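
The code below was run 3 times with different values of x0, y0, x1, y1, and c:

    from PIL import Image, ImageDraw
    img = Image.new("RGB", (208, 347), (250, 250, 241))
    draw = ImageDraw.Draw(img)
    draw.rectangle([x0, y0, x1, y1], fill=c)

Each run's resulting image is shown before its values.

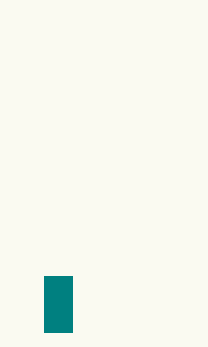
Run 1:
x0 = 44, y0 = 276, x1 = 72, y1 = 332, c = 'teal'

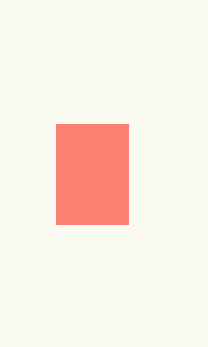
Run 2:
x0 = 56; y0 = 124; x1 = 128; y1 = 224; c = 'salmon'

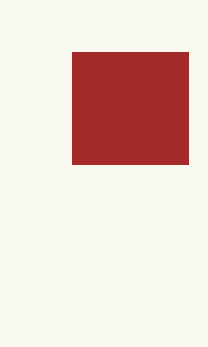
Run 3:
x0 = 72, y0 = 52, x1 = 188, y1 = 164, c = 'brown'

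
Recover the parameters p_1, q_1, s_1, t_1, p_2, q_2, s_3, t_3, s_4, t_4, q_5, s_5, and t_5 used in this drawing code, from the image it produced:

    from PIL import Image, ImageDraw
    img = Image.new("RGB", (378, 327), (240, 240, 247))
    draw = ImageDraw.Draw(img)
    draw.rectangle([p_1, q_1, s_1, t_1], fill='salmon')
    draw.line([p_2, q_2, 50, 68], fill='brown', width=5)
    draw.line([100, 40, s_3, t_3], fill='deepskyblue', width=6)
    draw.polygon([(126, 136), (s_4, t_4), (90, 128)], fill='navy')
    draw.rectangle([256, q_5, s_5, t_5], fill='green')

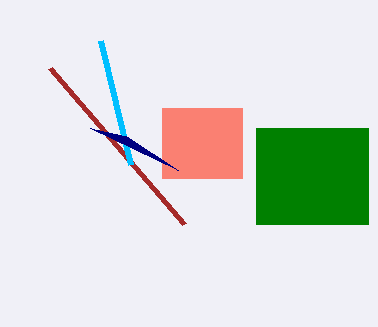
p_1 = 162; q_1 = 108; s_1 = 242; t_1 = 178; p_2 = 184; q_2 = 224; s_3 = 130; t_3 = 164; s_4 = 178; t_4 = 170; q_5 = 128; s_5 = 368; t_5 = 224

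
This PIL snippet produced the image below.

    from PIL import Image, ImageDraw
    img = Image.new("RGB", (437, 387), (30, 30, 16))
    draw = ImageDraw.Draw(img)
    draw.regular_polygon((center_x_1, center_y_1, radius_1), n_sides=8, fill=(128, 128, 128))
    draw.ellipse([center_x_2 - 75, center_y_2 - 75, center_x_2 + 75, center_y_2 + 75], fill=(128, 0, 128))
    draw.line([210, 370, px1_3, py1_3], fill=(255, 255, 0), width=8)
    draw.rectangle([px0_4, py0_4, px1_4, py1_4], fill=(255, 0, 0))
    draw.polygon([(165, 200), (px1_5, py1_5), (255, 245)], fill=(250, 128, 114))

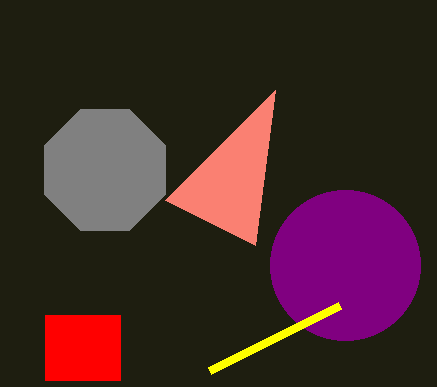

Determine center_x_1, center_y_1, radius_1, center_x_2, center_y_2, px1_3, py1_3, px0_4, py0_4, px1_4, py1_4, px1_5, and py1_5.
center_x_1 = 105; center_y_1 = 170; radius_1 = 65; center_x_2 = 345; center_y_2 = 265; px1_3 = 340; py1_3 = 305; px0_4 = 45; py0_4 = 315; px1_4 = 120; py1_4 = 380; px1_5 = 275; py1_5 = 90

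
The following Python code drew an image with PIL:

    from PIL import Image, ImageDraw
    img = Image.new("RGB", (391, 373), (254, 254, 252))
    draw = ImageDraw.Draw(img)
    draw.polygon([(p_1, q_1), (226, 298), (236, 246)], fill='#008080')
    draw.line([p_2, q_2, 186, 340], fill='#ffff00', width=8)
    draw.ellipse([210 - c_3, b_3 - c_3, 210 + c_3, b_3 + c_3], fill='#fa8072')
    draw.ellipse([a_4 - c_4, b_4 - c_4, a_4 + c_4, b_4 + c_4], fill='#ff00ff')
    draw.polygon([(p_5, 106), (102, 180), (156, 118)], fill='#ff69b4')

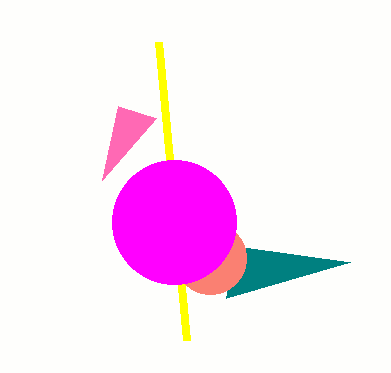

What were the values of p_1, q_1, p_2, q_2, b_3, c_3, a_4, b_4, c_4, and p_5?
p_1 = 350; q_1 = 262; p_2 = 158; q_2 = 42; b_3 = 258; c_3 = 36; a_4 = 174; b_4 = 222; c_4 = 62; p_5 = 118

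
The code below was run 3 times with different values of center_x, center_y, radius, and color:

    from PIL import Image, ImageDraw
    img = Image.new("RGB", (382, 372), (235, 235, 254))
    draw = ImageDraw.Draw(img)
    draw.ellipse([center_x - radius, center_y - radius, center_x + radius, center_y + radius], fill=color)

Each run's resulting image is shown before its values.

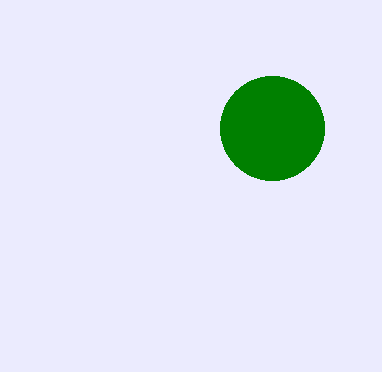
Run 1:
center_x = 272
center_y = 128
radius = 52
color = 'green'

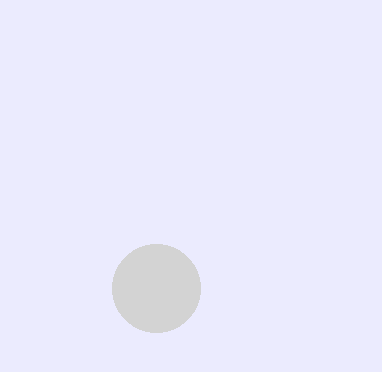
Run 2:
center_x = 156; center_y = 288; radius = 44; color = 'lightgray'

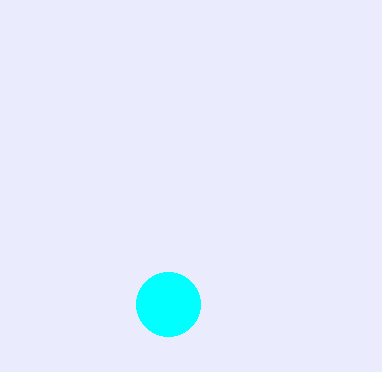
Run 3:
center_x = 168, center_y = 304, radius = 32, color = 'cyan'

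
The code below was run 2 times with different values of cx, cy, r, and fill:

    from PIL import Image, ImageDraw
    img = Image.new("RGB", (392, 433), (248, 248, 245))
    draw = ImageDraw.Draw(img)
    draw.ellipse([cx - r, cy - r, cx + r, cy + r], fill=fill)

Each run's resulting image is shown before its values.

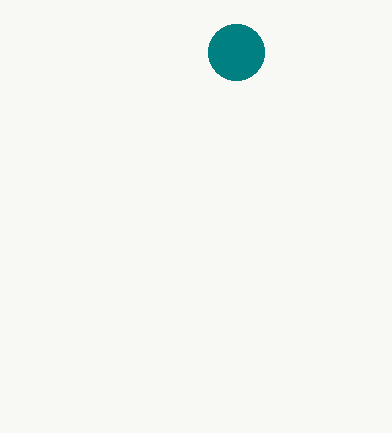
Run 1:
cx = 236
cy = 52
r = 28
fill = 'teal'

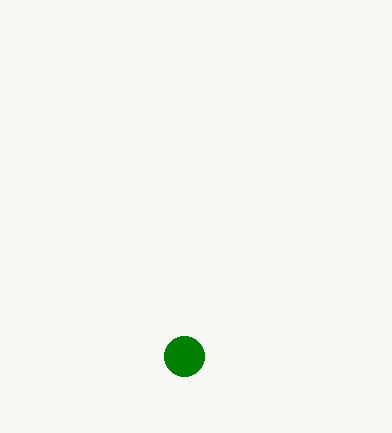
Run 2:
cx = 184
cy = 356
r = 20
fill = 'green'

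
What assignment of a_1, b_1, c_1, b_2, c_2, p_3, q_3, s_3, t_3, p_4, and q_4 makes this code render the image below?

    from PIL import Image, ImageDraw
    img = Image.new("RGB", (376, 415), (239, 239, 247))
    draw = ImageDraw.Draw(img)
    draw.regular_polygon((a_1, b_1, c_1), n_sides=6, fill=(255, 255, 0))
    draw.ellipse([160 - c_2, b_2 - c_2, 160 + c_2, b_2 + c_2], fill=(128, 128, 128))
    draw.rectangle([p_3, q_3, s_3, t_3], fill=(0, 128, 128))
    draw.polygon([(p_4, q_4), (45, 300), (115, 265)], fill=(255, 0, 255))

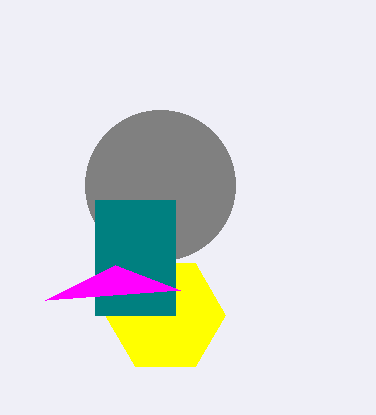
a_1 = 165; b_1 = 315; c_1 = 60; b_2 = 185; c_2 = 75; p_3 = 95; q_3 = 200; s_3 = 175; t_3 = 315; p_4 = 180; q_4 = 290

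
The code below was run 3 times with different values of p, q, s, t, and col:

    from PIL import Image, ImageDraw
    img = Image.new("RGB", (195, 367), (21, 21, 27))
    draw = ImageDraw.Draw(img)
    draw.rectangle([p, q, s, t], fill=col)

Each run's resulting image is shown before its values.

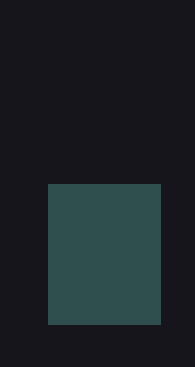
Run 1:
p = 48; q = 184; s = 160; t = 324; col = 'darkslategray'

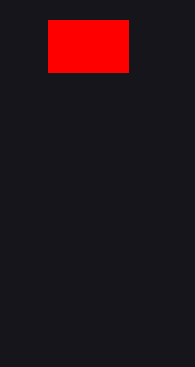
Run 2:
p = 48; q = 20; s = 128; t = 72; col = 'red'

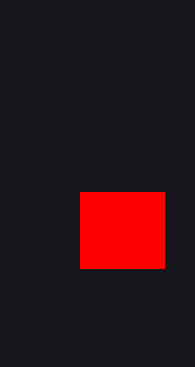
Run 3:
p = 80, q = 192, s = 164, t = 268, col = 'red'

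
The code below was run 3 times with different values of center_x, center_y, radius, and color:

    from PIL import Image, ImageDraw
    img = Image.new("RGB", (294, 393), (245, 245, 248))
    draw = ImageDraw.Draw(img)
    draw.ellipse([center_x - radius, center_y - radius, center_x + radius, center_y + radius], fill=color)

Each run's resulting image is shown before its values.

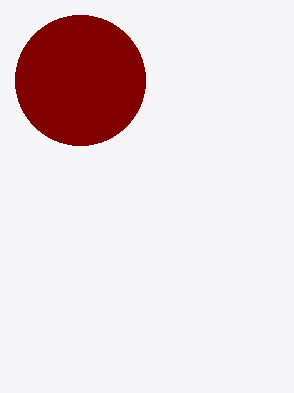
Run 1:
center_x = 80, center_y = 80, radius = 65, color = 'maroon'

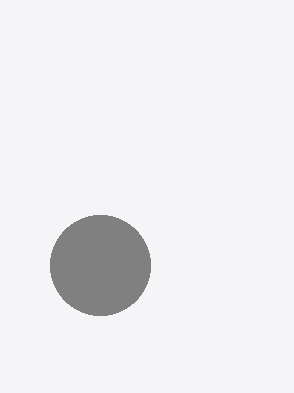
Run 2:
center_x = 100
center_y = 265
radius = 50
color = 'gray'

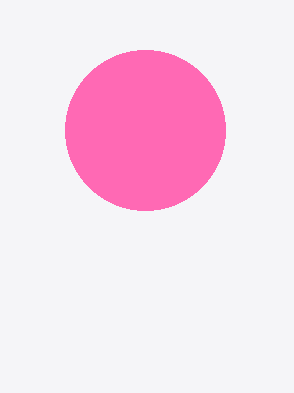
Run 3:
center_x = 145
center_y = 130
radius = 80
color = 'hotpink'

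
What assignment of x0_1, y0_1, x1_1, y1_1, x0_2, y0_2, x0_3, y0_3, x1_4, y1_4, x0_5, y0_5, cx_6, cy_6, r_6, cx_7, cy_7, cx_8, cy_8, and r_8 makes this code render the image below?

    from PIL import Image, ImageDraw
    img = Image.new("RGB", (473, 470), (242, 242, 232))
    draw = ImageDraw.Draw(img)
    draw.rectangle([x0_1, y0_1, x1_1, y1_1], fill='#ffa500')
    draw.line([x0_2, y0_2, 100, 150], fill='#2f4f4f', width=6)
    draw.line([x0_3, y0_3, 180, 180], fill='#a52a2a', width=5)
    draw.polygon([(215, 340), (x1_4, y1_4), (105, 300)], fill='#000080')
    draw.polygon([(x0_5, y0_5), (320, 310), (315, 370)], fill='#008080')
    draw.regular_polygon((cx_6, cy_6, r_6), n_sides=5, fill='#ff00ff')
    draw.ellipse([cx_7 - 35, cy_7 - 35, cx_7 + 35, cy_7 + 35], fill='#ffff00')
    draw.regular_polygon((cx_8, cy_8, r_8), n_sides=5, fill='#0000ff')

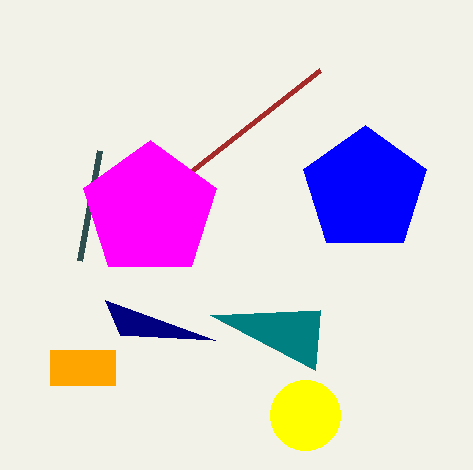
x0_1 = 50, y0_1 = 350, x1_1 = 115, y1_1 = 385, x0_2 = 80, y0_2 = 260, x0_3 = 320, y0_3 = 70, x1_4 = 120, y1_4 = 335, x0_5 = 210, y0_5 = 315, cx_6 = 150, cy_6 = 210, r_6 = 70, cx_7 = 305, cy_7 = 415, cx_8 = 365, cy_8 = 190, r_8 = 65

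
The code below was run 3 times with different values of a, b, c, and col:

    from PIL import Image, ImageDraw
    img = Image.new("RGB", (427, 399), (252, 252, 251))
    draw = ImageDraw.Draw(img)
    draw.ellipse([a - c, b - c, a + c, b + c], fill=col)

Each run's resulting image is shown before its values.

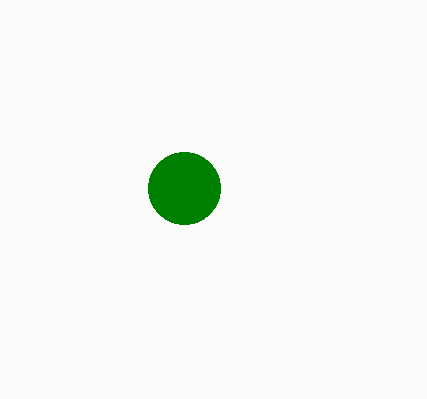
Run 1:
a = 184; b = 188; c = 36; col = 'green'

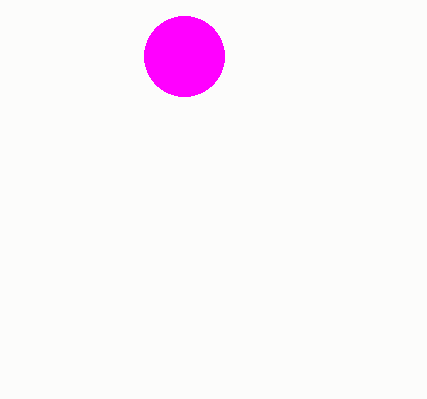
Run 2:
a = 184
b = 56
c = 40
col = 'magenta'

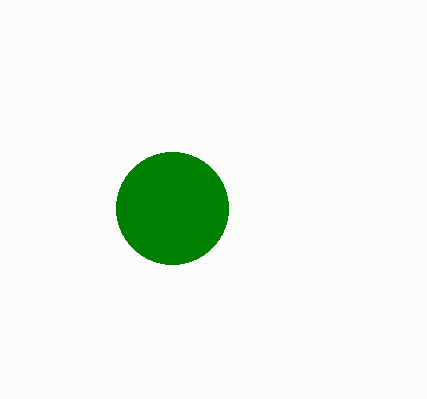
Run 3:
a = 172, b = 208, c = 56, col = 'green'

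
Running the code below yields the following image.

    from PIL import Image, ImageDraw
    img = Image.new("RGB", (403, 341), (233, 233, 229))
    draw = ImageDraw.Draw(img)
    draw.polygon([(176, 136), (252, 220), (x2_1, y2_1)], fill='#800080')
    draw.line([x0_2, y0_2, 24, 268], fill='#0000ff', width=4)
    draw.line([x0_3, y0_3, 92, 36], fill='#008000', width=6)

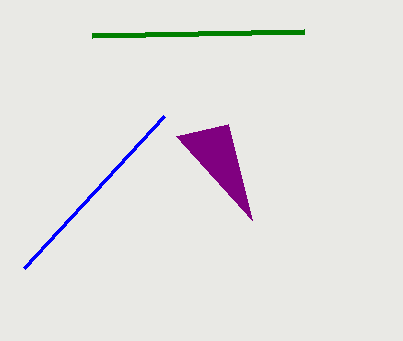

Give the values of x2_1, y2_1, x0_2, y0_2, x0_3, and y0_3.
x2_1 = 228; y2_1 = 124; x0_2 = 164; y0_2 = 116; x0_3 = 304; y0_3 = 32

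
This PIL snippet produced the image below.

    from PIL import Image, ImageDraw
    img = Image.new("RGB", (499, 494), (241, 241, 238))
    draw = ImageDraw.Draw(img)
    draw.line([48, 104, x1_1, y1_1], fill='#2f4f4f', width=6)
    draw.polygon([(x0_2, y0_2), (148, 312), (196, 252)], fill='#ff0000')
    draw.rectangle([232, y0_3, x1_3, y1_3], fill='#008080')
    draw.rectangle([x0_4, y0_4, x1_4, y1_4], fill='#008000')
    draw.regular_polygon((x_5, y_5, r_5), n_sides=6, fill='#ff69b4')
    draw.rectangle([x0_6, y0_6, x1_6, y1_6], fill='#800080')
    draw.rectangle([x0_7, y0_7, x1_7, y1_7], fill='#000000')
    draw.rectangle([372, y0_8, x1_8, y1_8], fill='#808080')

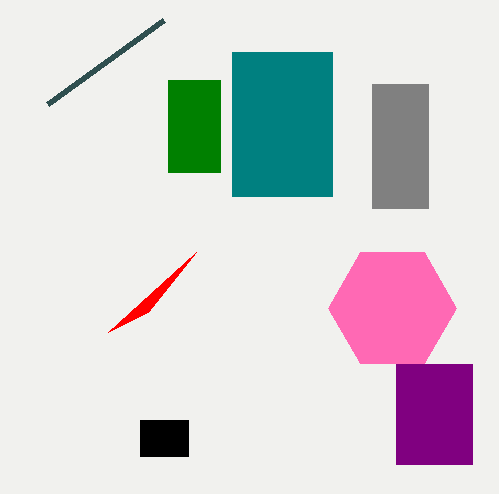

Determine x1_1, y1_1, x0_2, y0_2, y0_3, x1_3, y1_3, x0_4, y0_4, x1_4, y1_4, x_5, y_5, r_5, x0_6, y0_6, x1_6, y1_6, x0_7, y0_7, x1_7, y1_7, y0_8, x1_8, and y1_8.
x1_1 = 164; y1_1 = 20; x0_2 = 108; y0_2 = 332; y0_3 = 52; x1_3 = 332; y1_3 = 196; x0_4 = 168; y0_4 = 80; x1_4 = 220; y1_4 = 172; x_5 = 392; y_5 = 308; r_5 = 64; x0_6 = 396; y0_6 = 364; x1_6 = 472; y1_6 = 464; x0_7 = 140; y0_7 = 420; x1_7 = 188; y1_7 = 456; y0_8 = 84; x1_8 = 428; y1_8 = 208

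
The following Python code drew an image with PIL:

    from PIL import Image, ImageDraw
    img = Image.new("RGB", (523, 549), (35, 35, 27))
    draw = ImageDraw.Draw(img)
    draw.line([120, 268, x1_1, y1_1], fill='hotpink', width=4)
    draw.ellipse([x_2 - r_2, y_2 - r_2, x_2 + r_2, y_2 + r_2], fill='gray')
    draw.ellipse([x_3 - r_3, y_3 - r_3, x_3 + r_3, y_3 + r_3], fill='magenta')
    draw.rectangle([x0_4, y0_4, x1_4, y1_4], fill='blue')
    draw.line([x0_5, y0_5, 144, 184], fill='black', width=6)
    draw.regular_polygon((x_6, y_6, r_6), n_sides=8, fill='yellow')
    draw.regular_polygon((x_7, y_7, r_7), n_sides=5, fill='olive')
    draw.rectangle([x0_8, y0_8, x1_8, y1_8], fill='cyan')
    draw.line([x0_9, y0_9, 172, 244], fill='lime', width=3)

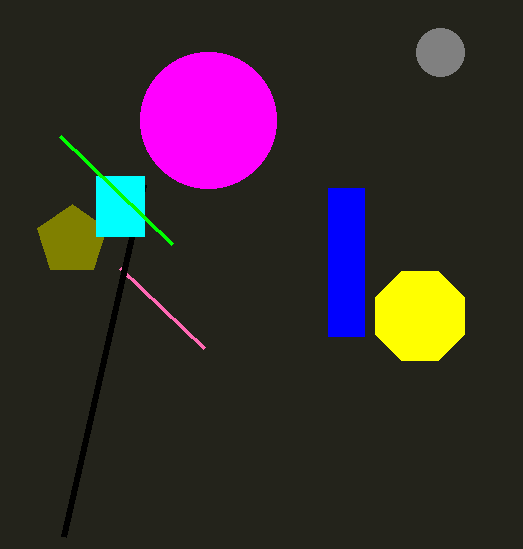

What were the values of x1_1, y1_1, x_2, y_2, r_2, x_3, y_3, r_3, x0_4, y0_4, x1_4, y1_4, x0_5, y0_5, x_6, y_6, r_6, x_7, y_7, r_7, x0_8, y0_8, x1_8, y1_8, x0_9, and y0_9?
x1_1 = 204; y1_1 = 348; x_2 = 440; y_2 = 52; r_2 = 24; x_3 = 208; y_3 = 120; r_3 = 68; x0_4 = 328; y0_4 = 188; x1_4 = 364; y1_4 = 336; x0_5 = 64; y0_5 = 536; x_6 = 420; y_6 = 316; r_6 = 48; x_7 = 72; y_7 = 240; r_7 = 36; x0_8 = 96; y0_8 = 176; x1_8 = 144; y1_8 = 236; x0_9 = 60; y0_9 = 136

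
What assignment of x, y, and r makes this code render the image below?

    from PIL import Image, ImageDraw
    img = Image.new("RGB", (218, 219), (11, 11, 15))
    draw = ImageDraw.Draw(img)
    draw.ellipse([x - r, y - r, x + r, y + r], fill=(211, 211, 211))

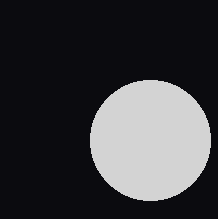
x = 150; y = 140; r = 60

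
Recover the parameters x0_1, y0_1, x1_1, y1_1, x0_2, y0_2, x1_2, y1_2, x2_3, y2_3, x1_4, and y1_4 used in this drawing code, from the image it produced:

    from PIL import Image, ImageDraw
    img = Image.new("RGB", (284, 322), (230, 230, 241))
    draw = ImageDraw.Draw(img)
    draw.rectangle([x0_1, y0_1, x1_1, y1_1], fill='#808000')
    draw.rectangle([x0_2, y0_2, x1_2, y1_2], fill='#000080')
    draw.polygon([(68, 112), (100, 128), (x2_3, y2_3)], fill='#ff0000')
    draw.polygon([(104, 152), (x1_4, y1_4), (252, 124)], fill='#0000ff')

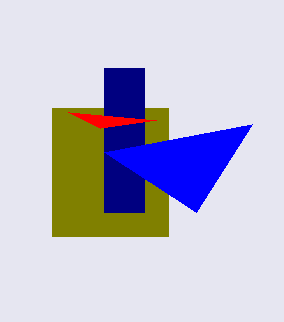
x0_1 = 52; y0_1 = 108; x1_1 = 168; y1_1 = 236; x0_2 = 104; y0_2 = 68; x1_2 = 144; y1_2 = 212; x2_3 = 156; y2_3 = 120; x1_4 = 196; y1_4 = 212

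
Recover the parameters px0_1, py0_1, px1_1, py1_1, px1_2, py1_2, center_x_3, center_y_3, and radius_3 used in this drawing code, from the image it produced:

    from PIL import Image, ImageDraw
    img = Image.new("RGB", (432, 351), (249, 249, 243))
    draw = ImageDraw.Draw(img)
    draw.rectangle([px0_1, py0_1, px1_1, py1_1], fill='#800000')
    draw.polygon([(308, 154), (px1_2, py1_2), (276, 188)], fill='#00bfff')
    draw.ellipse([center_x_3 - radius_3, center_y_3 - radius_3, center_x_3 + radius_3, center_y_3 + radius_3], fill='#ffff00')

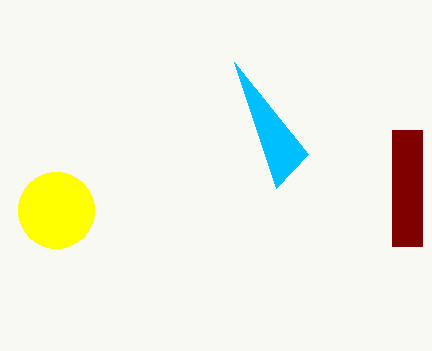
px0_1 = 392, py0_1 = 130, px1_1 = 422, py1_1 = 246, px1_2 = 234, py1_2 = 62, center_x_3 = 56, center_y_3 = 210, radius_3 = 38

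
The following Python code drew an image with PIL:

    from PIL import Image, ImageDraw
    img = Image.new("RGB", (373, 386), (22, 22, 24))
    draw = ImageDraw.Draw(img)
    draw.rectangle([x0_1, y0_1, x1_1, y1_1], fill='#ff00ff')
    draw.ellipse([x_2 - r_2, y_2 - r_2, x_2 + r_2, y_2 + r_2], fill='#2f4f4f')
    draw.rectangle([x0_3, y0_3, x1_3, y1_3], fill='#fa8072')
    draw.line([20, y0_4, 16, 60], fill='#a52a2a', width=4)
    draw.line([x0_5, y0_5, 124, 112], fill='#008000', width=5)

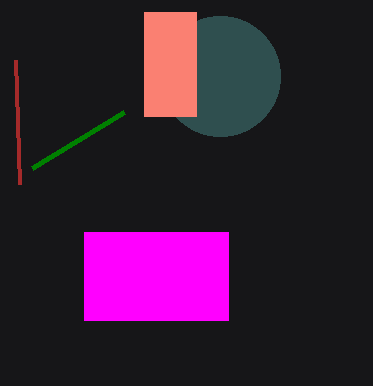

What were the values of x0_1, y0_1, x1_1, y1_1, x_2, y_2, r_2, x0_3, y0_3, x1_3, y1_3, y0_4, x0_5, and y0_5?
x0_1 = 84, y0_1 = 232, x1_1 = 228, y1_1 = 320, x_2 = 220, y_2 = 76, r_2 = 60, x0_3 = 144, y0_3 = 12, x1_3 = 196, y1_3 = 116, y0_4 = 184, x0_5 = 32, y0_5 = 168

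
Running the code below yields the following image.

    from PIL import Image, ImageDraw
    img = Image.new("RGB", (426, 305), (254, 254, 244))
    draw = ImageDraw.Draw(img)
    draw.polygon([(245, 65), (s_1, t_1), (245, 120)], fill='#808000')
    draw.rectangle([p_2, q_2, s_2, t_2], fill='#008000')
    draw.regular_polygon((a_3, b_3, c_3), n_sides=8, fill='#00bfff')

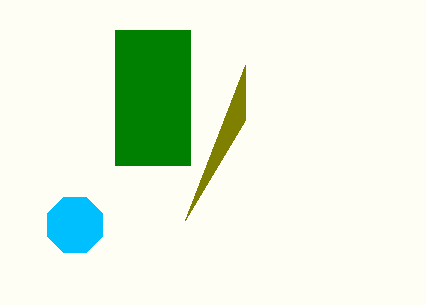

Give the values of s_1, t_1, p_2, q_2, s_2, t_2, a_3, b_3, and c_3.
s_1 = 185
t_1 = 220
p_2 = 115
q_2 = 30
s_2 = 190
t_2 = 165
a_3 = 75
b_3 = 225
c_3 = 30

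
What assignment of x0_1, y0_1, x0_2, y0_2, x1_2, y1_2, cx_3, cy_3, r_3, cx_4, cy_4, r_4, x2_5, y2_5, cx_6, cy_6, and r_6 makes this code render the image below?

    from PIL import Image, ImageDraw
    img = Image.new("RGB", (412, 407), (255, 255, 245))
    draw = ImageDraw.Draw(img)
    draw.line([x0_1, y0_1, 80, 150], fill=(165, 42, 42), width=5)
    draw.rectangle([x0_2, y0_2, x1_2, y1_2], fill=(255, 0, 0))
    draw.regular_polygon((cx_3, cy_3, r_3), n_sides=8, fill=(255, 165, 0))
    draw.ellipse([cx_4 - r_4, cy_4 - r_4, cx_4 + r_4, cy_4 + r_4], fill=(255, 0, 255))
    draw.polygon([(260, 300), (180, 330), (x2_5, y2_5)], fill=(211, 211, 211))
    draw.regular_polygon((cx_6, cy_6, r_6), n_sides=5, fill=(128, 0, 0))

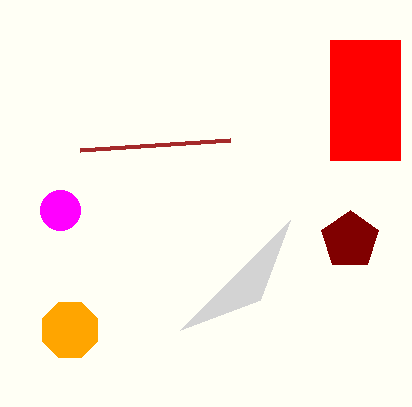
x0_1 = 230
y0_1 = 140
x0_2 = 330
y0_2 = 40
x1_2 = 400
y1_2 = 160
cx_3 = 70
cy_3 = 330
r_3 = 30
cx_4 = 60
cy_4 = 210
r_4 = 20
x2_5 = 290
y2_5 = 220
cx_6 = 350
cy_6 = 240
r_6 = 30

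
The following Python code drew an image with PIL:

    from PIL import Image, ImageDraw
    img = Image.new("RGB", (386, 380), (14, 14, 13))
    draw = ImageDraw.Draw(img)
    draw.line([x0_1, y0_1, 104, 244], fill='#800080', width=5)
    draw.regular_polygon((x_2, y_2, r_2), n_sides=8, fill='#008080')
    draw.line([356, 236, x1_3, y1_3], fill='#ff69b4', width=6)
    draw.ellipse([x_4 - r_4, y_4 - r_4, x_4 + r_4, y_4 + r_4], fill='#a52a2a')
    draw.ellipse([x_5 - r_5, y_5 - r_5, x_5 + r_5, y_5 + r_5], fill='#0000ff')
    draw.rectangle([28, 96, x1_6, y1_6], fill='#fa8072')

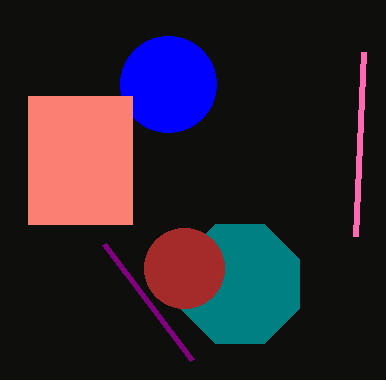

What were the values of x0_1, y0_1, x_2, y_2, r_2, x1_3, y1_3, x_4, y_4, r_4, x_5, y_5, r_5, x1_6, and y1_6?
x0_1 = 192, y0_1 = 360, x_2 = 240, y_2 = 284, r_2 = 64, x1_3 = 364, y1_3 = 52, x_4 = 184, y_4 = 268, r_4 = 40, x_5 = 168, y_5 = 84, r_5 = 48, x1_6 = 132, y1_6 = 224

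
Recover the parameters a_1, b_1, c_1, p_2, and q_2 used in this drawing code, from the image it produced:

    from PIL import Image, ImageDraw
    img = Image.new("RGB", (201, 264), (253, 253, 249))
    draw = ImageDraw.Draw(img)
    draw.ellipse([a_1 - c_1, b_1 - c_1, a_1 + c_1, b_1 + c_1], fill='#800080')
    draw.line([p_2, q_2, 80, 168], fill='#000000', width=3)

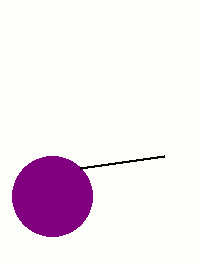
a_1 = 52, b_1 = 196, c_1 = 40, p_2 = 164, q_2 = 156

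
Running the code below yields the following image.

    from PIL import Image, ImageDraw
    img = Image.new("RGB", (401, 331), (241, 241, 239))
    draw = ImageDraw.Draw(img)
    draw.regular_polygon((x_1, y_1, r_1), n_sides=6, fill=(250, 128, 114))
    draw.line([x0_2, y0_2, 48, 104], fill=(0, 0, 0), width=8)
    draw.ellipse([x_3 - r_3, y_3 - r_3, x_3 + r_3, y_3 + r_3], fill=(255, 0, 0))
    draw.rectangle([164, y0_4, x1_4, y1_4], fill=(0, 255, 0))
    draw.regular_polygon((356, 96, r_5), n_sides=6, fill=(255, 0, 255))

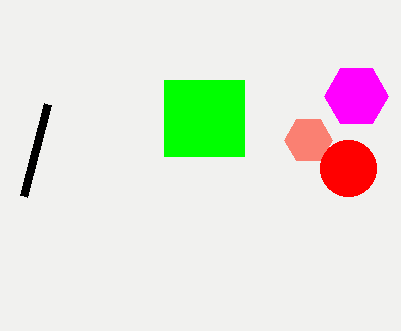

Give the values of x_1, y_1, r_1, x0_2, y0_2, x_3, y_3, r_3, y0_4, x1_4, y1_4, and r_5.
x_1 = 308; y_1 = 140; r_1 = 24; x0_2 = 24; y0_2 = 196; x_3 = 348; y_3 = 168; r_3 = 28; y0_4 = 80; x1_4 = 244; y1_4 = 156; r_5 = 32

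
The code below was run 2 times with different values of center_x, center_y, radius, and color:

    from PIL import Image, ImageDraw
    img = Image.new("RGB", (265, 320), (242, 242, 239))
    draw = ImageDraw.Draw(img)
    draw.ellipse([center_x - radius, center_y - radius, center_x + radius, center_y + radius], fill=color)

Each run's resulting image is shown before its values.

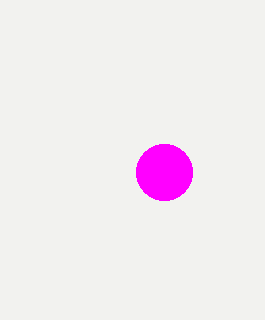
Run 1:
center_x = 164
center_y = 172
radius = 28
color = 'magenta'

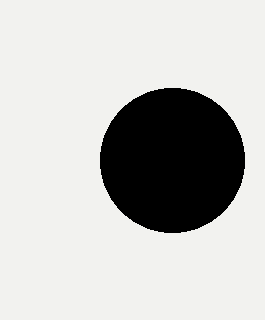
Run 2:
center_x = 172
center_y = 160
radius = 72
color = 'black'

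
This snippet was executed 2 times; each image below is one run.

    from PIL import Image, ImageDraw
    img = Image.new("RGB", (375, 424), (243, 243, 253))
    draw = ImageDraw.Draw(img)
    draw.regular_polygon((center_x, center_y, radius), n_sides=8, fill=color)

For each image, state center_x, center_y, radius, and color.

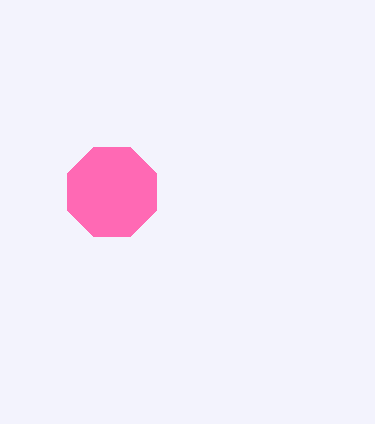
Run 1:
center_x = 112
center_y = 192
radius = 48
color = 'hotpink'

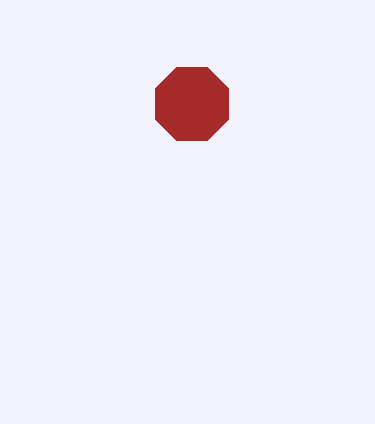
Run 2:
center_x = 192
center_y = 104
radius = 40
color = 'brown'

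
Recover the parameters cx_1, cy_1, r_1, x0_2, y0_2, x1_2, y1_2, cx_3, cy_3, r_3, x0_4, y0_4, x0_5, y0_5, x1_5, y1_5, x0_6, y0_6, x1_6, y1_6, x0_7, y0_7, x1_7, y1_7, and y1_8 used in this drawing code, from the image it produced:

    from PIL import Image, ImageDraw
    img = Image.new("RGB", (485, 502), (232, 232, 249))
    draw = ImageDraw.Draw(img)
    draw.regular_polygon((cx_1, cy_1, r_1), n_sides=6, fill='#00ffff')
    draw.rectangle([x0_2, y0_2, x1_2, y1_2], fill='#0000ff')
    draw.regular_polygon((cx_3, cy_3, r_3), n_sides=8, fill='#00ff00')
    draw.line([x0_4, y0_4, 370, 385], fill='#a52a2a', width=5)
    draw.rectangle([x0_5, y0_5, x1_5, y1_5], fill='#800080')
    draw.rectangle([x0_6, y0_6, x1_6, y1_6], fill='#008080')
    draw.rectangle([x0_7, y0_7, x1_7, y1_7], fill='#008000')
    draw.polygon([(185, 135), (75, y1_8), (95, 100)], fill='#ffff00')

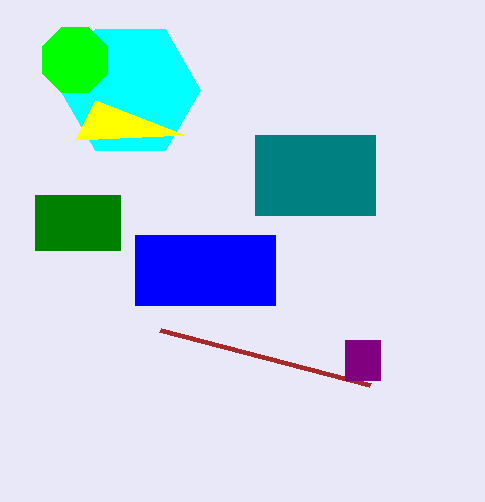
cx_1 = 130; cy_1 = 90; r_1 = 70; x0_2 = 135; y0_2 = 235; x1_2 = 275; y1_2 = 305; cx_3 = 75; cy_3 = 60; r_3 = 35; x0_4 = 160; y0_4 = 330; x0_5 = 345; y0_5 = 340; x1_5 = 380; y1_5 = 380; x0_6 = 255; y0_6 = 135; x1_6 = 375; y1_6 = 215; x0_7 = 35; y0_7 = 195; x1_7 = 120; y1_7 = 250; y1_8 = 140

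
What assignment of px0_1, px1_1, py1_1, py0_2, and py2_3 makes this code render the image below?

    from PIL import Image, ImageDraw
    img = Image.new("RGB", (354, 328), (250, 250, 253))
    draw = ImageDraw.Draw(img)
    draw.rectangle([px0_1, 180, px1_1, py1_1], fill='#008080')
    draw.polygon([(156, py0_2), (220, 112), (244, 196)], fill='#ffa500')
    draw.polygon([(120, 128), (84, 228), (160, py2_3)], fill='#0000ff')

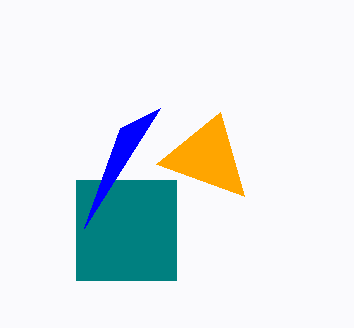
px0_1 = 76
px1_1 = 176
py1_1 = 280
py0_2 = 164
py2_3 = 108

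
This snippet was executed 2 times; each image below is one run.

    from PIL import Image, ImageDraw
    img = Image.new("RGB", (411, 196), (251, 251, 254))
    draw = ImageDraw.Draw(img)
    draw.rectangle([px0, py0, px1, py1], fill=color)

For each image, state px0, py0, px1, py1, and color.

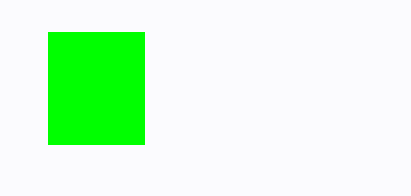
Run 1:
px0 = 48; py0 = 32; px1 = 144; py1 = 144; color = 'lime'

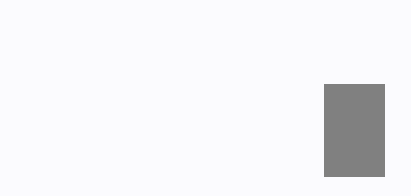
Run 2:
px0 = 324
py0 = 84
px1 = 384
py1 = 176
color = 'gray'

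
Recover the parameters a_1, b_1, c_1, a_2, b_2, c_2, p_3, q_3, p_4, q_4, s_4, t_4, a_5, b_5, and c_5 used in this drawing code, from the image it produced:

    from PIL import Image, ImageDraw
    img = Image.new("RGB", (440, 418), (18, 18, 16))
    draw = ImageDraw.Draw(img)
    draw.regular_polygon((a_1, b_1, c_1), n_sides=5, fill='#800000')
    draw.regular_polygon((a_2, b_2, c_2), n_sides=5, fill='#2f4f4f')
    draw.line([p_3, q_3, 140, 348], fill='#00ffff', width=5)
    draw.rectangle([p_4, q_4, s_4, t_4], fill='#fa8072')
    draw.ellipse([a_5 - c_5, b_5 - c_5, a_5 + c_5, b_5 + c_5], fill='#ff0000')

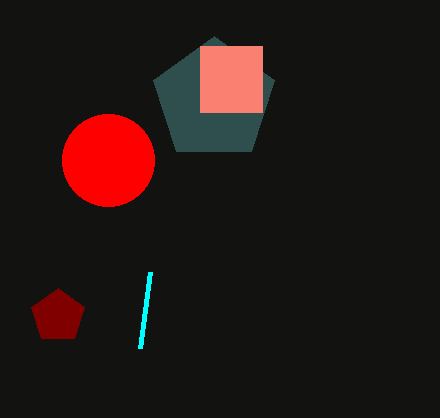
a_1 = 58, b_1 = 316, c_1 = 28, a_2 = 214, b_2 = 100, c_2 = 64, p_3 = 150, q_3 = 272, p_4 = 200, q_4 = 46, s_4 = 262, t_4 = 112, a_5 = 108, b_5 = 160, c_5 = 46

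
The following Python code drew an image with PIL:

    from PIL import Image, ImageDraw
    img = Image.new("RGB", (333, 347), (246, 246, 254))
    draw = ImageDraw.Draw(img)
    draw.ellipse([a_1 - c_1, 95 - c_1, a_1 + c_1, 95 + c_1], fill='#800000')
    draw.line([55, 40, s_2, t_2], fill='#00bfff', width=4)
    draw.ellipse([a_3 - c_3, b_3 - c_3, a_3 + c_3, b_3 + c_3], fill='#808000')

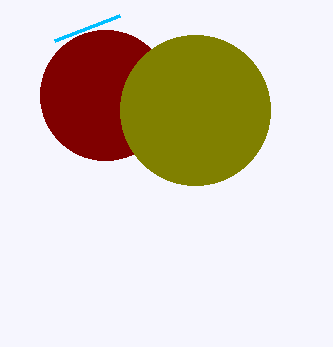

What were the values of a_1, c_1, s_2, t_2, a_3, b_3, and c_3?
a_1 = 105; c_1 = 65; s_2 = 120; t_2 = 15; a_3 = 195; b_3 = 110; c_3 = 75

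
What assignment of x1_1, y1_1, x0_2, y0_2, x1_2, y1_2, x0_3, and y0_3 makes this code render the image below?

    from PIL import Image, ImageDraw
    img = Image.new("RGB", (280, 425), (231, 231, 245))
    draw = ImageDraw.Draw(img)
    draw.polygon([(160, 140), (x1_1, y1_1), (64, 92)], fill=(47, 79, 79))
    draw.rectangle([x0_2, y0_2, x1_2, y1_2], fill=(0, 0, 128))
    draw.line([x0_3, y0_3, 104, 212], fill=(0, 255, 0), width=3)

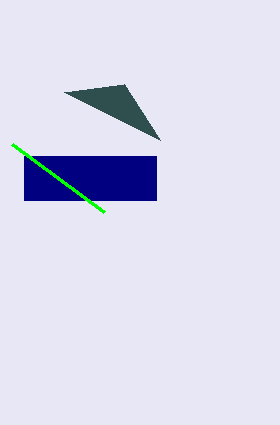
x1_1 = 124; y1_1 = 84; x0_2 = 24; y0_2 = 156; x1_2 = 156; y1_2 = 200; x0_3 = 12; y0_3 = 144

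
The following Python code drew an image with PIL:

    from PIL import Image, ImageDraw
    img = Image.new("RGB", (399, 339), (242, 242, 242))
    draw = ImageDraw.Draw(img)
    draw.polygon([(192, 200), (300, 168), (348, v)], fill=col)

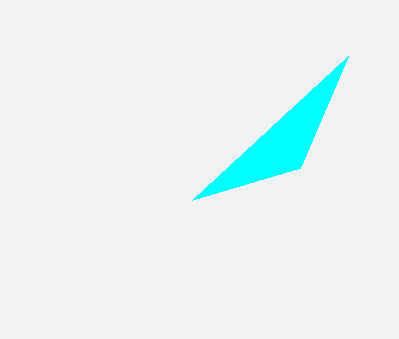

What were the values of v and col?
v = 56, col = 'cyan'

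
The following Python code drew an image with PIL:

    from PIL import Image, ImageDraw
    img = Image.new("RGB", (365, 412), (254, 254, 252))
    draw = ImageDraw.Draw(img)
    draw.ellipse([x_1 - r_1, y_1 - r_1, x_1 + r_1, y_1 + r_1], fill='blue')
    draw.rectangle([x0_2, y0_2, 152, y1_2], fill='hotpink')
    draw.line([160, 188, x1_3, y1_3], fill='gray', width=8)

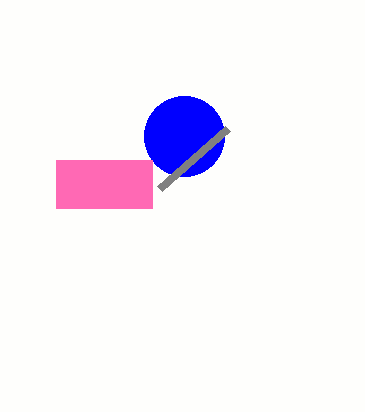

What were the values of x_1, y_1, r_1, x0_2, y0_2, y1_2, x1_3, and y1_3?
x_1 = 184, y_1 = 136, r_1 = 40, x0_2 = 56, y0_2 = 160, y1_2 = 208, x1_3 = 228, y1_3 = 128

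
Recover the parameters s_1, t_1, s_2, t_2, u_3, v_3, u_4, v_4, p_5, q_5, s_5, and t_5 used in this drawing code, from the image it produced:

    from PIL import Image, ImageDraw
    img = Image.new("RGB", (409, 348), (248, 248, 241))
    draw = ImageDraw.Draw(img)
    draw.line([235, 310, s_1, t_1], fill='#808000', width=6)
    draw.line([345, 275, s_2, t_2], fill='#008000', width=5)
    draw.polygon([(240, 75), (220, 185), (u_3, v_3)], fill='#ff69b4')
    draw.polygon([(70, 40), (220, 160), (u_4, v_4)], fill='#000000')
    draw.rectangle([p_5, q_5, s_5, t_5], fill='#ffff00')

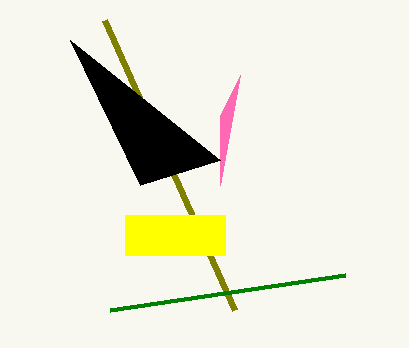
s_1 = 105, t_1 = 20, s_2 = 110, t_2 = 310, u_3 = 220, v_3 = 115, u_4 = 140, v_4 = 185, p_5 = 125, q_5 = 215, s_5 = 225, t_5 = 255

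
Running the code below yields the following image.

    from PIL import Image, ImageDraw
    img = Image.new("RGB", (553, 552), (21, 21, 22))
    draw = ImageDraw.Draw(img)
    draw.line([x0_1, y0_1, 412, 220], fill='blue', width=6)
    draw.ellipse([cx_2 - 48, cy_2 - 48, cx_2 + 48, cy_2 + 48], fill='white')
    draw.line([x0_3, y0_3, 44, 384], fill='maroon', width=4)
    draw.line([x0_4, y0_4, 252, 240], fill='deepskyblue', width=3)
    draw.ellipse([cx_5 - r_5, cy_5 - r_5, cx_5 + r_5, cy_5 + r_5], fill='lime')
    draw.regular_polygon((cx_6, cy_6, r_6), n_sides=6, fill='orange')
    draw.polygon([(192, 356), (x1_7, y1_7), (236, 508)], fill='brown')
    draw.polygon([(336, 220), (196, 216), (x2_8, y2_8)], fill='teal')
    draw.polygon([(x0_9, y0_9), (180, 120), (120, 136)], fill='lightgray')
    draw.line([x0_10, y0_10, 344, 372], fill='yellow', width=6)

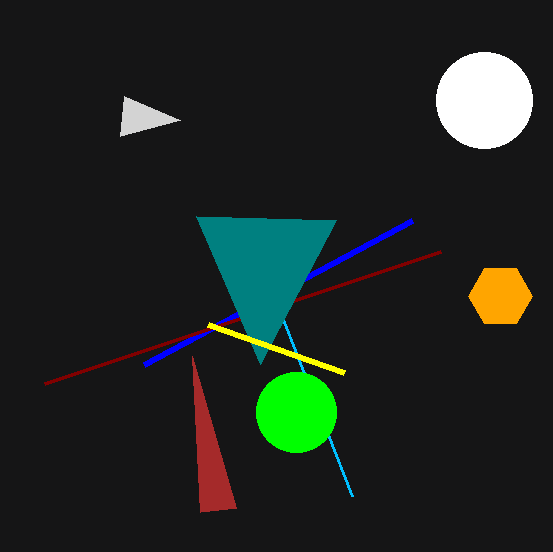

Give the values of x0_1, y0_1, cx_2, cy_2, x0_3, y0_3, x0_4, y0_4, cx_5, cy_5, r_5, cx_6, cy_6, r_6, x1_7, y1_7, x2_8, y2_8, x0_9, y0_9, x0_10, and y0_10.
x0_1 = 144, y0_1 = 364, cx_2 = 484, cy_2 = 100, x0_3 = 440, y0_3 = 252, x0_4 = 352, y0_4 = 496, cx_5 = 296, cy_5 = 412, r_5 = 40, cx_6 = 500, cy_6 = 296, r_6 = 32, x1_7 = 200, y1_7 = 512, x2_8 = 260, y2_8 = 364, x0_9 = 124, y0_9 = 96, x0_10 = 208, y0_10 = 324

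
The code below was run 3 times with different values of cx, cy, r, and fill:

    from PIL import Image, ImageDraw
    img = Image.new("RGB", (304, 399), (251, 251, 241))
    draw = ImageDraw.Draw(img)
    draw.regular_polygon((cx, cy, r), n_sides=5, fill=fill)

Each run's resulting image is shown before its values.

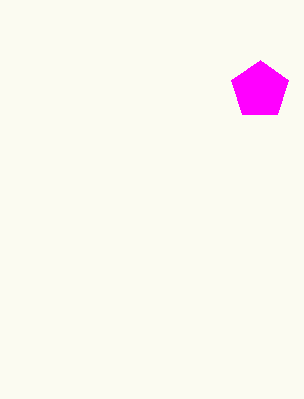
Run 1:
cx = 260
cy = 90
r = 30
fill = 'magenta'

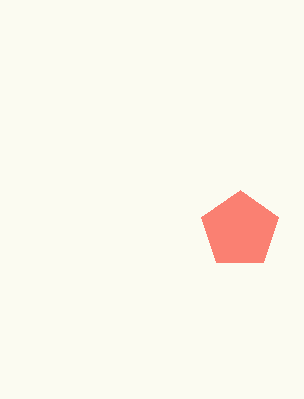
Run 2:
cx = 240; cy = 230; r = 40; fill = 'salmon'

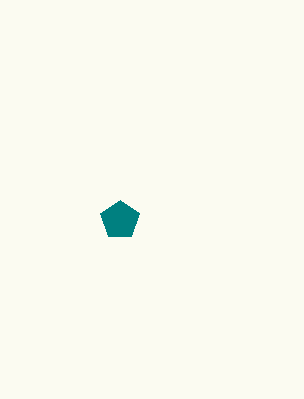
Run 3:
cx = 120; cy = 220; r = 20; fill = 'teal'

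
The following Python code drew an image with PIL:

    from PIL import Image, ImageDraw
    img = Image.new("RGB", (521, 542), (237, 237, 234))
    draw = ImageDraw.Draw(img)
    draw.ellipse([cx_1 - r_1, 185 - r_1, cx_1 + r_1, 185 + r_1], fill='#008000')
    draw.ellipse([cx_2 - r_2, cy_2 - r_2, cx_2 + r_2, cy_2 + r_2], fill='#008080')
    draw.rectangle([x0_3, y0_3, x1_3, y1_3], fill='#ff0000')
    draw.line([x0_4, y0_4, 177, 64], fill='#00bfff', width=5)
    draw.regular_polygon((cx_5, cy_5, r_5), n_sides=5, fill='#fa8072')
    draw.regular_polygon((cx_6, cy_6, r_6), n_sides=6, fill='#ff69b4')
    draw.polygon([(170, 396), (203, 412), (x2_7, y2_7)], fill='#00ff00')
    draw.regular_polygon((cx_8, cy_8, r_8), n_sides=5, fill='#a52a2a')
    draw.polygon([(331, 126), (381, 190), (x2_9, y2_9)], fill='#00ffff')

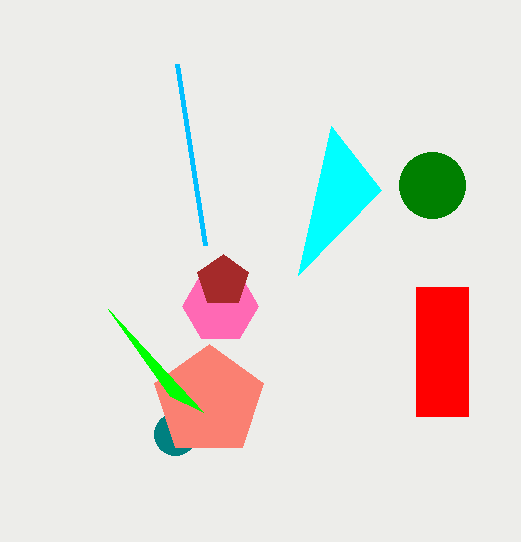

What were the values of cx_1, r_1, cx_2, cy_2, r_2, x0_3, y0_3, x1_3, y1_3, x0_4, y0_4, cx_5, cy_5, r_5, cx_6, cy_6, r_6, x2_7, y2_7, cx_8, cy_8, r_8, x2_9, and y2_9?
cx_1 = 432
r_1 = 33
cx_2 = 175
cy_2 = 434
r_2 = 21
x0_3 = 416
y0_3 = 287
x1_3 = 468
y1_3 = 416
x0_4 = 205
y0_4 = 245
cx_5 = 209
cy_5 = 401
r_5 = 57
cx_6 = 220
cy_6 = 306
r_6 = 38
x2_7 = 108
y2_7 = 309
cx_8 = 223
cy_8 = 281
r_8 = 27
x2_9 = 298
y2_9 = 275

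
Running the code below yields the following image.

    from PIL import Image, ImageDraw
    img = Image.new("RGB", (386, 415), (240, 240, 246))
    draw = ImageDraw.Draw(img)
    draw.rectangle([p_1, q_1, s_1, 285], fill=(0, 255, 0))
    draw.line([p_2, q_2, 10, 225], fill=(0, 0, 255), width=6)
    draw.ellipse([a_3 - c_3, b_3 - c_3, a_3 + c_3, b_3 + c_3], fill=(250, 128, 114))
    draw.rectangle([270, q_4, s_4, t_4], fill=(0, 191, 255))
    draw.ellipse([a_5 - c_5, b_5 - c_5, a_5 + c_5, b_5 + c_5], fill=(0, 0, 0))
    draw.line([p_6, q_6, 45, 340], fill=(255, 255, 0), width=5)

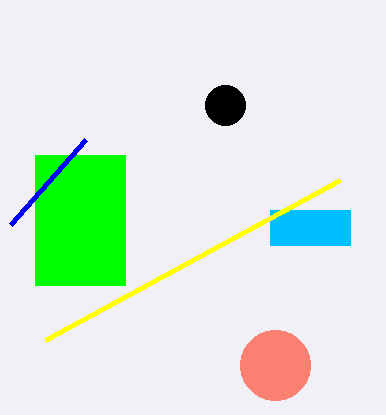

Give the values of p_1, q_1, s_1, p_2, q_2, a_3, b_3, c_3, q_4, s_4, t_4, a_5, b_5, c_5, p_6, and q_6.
p_1 = 35; q_1 = 155; s_1 = 125; p_2 = 85; q_2 = 140; a_3 = 275; b_3 = 365; c_3 = 35; q_4 = 210; s_4 = 350; t_4 = 245; a_5 = 225; b_5 = 105; c_5 = 20; p_6 = 340; q_6 = 180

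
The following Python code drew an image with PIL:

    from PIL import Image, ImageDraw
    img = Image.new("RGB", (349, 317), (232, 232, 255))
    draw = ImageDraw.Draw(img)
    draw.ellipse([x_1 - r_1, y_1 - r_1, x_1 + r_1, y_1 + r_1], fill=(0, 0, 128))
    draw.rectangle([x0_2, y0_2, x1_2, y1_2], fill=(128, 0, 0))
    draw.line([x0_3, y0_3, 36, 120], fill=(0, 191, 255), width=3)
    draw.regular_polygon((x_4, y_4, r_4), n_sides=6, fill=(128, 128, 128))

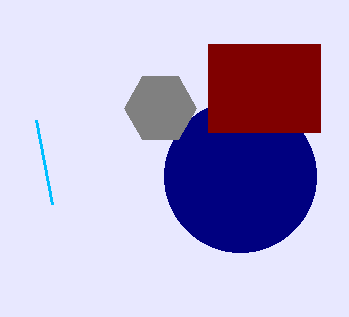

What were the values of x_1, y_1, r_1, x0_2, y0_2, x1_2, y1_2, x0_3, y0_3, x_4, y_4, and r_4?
x_1 = 240; y_1 = 176; r_1 = 76; x0_2 = 208; y0_2 = 44; x1_2 = 320; y1_2 = 132; x0_3 = 52; y0_3 = 204; x_4 = 160; y_4 = 108; r_4 = 36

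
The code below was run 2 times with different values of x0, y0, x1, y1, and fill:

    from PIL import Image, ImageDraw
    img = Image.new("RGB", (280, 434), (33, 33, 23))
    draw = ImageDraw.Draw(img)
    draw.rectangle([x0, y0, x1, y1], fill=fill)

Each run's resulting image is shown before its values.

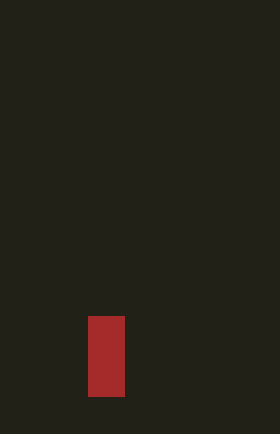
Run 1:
x0 = 88; y0 = 316; x1 = 124; y1 = 396; fill = 'brown'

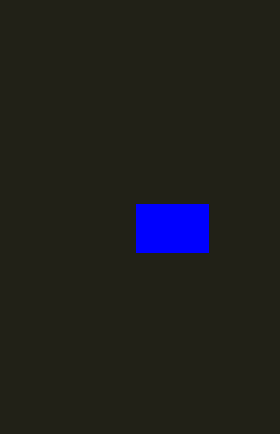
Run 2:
x0 = 136; y0 = 204; x1 = 208; y1 = 252; fill = 'blue'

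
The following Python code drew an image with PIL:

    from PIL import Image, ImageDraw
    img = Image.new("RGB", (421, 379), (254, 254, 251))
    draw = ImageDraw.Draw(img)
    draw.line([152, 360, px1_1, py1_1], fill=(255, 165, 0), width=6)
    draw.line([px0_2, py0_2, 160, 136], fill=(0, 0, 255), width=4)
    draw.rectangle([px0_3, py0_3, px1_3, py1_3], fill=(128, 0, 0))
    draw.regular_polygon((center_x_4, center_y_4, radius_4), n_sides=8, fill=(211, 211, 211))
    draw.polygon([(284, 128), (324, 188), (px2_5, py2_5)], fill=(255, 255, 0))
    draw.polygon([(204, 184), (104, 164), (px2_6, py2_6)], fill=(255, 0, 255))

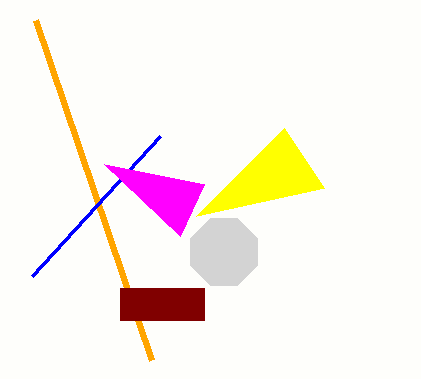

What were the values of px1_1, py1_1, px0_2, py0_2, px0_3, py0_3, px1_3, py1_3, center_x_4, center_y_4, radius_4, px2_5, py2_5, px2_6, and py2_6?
px1_1 = 36; py1_1 = 20; px0_2 = 32; py0_2 = 276; px0_3 = 120; py0_3 = 288; px1_3 = 204; py1_3 = 320; center_x_4 = 224; center_y_4 = 252; radius_4 = 36; px2_5 = 196; py2_5 = 216; px2_6 = 180; py2_6 = 236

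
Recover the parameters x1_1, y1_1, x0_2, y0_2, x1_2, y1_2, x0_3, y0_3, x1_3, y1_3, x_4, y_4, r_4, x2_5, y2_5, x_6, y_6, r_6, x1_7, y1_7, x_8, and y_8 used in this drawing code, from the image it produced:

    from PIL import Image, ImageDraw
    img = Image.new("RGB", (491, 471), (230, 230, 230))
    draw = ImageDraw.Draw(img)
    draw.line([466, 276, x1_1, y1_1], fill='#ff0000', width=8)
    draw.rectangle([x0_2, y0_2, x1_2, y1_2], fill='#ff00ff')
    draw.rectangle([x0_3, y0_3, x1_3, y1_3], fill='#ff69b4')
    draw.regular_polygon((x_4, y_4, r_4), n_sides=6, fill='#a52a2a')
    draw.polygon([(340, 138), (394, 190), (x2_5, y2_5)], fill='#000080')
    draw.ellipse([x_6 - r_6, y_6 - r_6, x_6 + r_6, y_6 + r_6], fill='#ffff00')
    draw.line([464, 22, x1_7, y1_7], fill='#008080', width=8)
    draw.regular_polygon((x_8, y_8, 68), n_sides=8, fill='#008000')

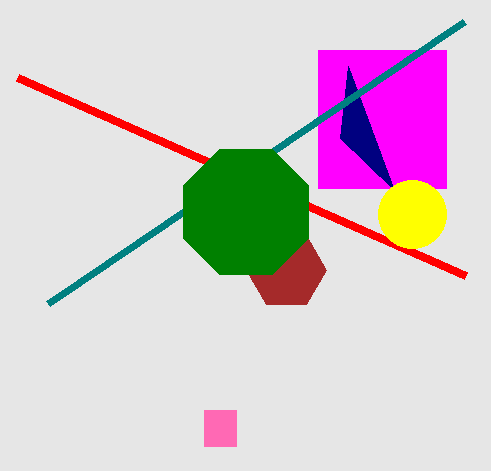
x1_1 = 18; y1_1 = 78; x0_2 = 318; y0_2 = 50; x1_2 = 446; y1_2 = 188; x0_3 = 204; y0_3 = 410; x1_3 = 236; y1_3 = 446; x_4 = 286; y_4 = 270; r_4 = 40; x2_5 = 348; y2_5 = 66; x_6 = 412; y_6 = 214; r_6 = 34; x1_7 = 48; y1_7 = 304; x_8 = 246; y_8 = 212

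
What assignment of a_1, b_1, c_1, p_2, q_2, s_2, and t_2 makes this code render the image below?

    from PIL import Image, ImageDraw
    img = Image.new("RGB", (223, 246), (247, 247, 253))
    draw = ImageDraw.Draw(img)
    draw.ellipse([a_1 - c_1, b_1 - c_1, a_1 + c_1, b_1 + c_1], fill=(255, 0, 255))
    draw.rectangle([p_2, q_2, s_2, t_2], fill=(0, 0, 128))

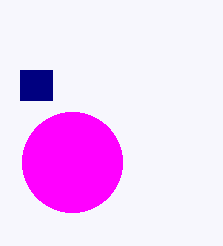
a_1 = 72
b_1 = 162
c_1 = 50
p_2 = 20
q_2 = 70
s_2 = 52
t_2 = 100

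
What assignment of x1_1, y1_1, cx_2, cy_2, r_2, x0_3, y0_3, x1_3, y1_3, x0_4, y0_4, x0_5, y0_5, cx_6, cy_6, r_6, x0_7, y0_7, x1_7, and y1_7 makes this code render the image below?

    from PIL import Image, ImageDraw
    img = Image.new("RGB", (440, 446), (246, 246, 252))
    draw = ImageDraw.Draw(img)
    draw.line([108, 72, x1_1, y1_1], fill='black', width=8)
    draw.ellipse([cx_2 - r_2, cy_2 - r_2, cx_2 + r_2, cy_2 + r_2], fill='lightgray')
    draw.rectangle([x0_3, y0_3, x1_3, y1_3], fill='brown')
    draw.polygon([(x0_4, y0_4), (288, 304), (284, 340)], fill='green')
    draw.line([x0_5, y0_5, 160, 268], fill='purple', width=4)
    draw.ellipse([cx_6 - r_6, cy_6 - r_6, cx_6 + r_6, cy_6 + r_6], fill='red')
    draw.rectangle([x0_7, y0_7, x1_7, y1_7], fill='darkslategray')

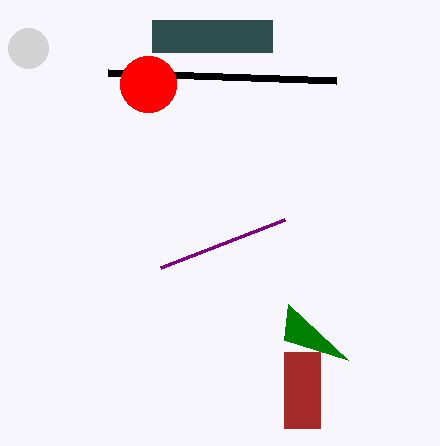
x1_1 = 336, y1_1 = 80, cx_2 = 28, cy_2 = 48, r_2 = 20, x0_3 = 284, y0_3 = 352, x1_3 = 320, y1_3 = 428, x0_4 = 348, y0_4 = 360, x0_5 = 284, y0_5 = 220, cx_6 = 148, cy_6 = 84, r_6 = 28, x0_7 = 152, y0_7 = 20, x1_7 = 272, y1_7 = 52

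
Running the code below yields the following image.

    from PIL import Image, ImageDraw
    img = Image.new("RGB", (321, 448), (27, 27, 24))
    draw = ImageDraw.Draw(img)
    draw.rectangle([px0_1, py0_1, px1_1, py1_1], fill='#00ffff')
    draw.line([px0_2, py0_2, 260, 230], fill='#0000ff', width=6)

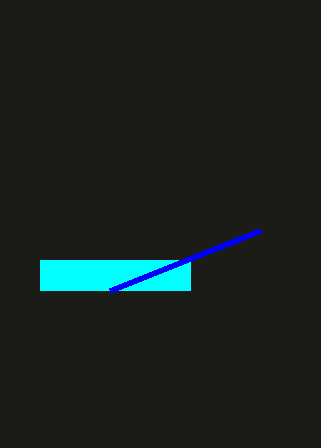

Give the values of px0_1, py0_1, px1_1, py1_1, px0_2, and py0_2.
px0_1 = 40, py0_1 = 260, px1_1 = 190, py1_1 = 290, px0_2 = 110, py0_2 = 290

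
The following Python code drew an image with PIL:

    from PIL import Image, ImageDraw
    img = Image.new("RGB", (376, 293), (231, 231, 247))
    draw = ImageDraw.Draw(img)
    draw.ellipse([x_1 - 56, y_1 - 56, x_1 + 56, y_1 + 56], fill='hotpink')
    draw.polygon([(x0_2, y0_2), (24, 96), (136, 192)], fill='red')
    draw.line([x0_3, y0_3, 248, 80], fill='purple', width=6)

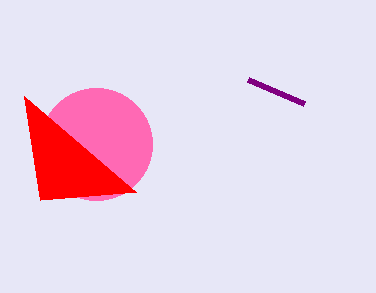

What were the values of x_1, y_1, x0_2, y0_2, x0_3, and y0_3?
x_1 = 96, y_1 = 144, x0_2 = 40, y0_2 = 200, x0_3 = 304, y0_3 = 104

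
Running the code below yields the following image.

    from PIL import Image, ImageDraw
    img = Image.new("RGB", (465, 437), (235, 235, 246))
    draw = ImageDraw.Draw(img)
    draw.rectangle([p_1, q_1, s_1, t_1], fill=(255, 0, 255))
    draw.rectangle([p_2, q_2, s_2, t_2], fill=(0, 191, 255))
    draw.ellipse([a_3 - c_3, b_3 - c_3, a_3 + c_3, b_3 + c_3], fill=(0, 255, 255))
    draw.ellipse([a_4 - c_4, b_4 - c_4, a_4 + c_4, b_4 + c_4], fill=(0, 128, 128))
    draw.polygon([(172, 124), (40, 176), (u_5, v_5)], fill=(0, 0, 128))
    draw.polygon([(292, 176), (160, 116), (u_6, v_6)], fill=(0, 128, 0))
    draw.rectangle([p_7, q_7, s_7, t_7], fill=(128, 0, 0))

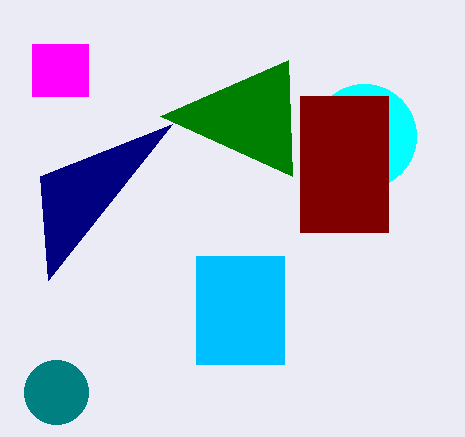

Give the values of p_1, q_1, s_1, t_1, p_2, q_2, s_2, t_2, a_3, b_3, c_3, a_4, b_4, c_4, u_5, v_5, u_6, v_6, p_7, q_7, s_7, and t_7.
p_1 = 32; q_1 = 44; s_1 = 88; t_1 = 96; p_2 = 196; q_2 = 256; s_2 = 284; t_2 = 364; a_3 = 364; b_3 = 136; c_3 = 52; a_4 = 56; b_4 = 392; c_4 = 32; u_5 = 48; v_5 = 280; u_6 = 288; v_6 = 60; p_7 = 300; q_7 = 96; s_7 = 388; t_7 = 232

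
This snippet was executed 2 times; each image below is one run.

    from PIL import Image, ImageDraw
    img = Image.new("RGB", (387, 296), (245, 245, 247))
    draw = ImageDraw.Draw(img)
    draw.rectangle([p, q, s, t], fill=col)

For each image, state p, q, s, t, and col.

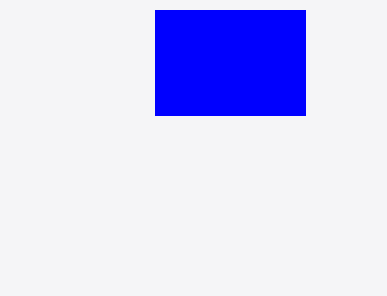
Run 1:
p = 155; q = 10; s = 305; t = 115; col = 'blue'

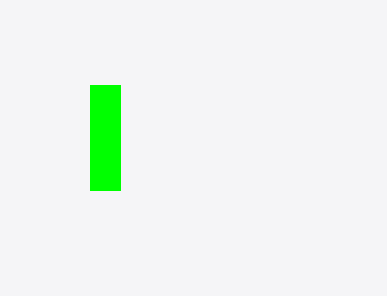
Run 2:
p = 90, q = 85, s = 120, t = 190, col = 'lime'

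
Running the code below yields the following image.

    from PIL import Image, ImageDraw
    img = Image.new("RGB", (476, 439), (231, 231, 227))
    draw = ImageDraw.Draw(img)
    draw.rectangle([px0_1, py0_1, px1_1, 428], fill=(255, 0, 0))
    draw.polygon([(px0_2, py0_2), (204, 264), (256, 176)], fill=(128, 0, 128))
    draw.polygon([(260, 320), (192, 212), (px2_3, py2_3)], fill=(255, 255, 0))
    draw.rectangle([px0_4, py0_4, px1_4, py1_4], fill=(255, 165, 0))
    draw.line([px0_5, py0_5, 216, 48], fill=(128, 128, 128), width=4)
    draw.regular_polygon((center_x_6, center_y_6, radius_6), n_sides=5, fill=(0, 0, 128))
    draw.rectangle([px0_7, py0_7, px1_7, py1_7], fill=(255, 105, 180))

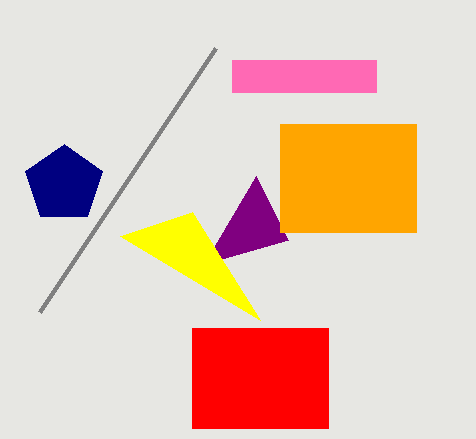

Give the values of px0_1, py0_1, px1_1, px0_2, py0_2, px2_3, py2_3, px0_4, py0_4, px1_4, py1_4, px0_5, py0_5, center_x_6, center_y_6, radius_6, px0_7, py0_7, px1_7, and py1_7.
px0_1 = 192, py0_1 = 328, px1_1 = 328, px0_2 = 288, py0_2 = 240, px2_3 = 120, py2_3 = 236, px0_4 = 280, py0_4 = 124, px1_4 = 416, py1_4 = 232, px0_5 = 40, py0_5 = 312, center_x_6 = 64, center_y_6 = 184, radius_6 = 40, px0_7 = 232, py0_7 = 60, px1_7 = 376, py1_7 = 92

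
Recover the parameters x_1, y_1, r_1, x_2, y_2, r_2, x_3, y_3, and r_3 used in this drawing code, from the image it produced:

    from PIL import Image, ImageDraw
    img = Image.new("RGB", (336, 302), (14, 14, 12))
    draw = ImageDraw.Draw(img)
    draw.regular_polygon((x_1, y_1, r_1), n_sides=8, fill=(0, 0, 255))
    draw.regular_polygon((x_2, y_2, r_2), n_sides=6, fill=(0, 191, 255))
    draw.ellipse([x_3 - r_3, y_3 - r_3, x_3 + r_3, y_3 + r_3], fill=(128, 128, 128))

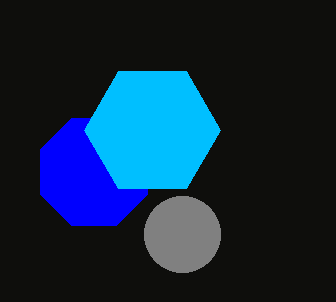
x_1 = 94
y_1 = 172
r_1 = 58
x_2 = 152
y_2 = 130
r_2 = 68
x_3 = 182
y_3 = 234
r_3 = 38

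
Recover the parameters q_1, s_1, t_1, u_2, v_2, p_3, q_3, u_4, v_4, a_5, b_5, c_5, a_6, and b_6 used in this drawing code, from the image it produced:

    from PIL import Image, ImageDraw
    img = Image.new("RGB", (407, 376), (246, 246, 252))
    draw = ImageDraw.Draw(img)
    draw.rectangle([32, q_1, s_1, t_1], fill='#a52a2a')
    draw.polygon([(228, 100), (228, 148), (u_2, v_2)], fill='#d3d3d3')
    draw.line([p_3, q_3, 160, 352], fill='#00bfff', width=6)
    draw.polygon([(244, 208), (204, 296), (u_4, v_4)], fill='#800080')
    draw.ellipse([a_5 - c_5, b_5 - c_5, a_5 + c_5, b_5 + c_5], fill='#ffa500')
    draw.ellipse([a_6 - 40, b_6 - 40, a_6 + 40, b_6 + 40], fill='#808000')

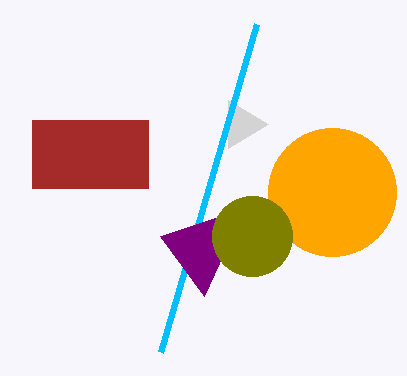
q_1 = 120, s_1 = 148, t_1 = 188, u_2 = 268, v_2 = 124, p_3 = 256, q_3 = 24, u_4 = 160, v_4 = 236, a_5 = 332, b_5 = 192, c_5 = 64, a_6 = 252, b_6 = 236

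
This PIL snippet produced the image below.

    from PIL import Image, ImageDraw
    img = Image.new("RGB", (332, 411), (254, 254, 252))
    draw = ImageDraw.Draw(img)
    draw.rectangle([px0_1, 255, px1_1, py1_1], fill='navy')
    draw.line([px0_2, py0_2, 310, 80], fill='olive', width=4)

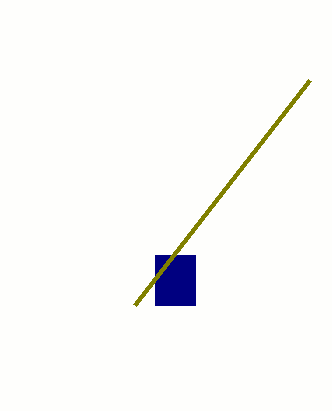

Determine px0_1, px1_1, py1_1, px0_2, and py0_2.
px0_1 = 155; px1_1 = 195; py1_1 = 305; px0_2 = 135; py0_2 = 305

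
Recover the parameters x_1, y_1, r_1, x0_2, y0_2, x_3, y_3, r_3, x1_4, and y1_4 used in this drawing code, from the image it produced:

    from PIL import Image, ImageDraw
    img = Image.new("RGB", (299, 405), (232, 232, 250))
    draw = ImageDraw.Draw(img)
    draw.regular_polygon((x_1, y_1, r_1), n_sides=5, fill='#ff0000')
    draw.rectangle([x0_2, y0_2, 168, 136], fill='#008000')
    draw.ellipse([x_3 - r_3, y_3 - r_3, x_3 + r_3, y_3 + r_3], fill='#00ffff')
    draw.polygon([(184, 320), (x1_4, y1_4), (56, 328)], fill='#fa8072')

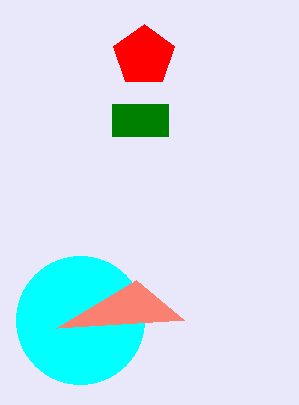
x_1 = 144; y_1 = 56; r_1 = 32; x0_2 = 112; y0_2 = 104; x_3 = 80; y_3 = 320; r_3 = 64; x1_4 = 136; y1_4 = 280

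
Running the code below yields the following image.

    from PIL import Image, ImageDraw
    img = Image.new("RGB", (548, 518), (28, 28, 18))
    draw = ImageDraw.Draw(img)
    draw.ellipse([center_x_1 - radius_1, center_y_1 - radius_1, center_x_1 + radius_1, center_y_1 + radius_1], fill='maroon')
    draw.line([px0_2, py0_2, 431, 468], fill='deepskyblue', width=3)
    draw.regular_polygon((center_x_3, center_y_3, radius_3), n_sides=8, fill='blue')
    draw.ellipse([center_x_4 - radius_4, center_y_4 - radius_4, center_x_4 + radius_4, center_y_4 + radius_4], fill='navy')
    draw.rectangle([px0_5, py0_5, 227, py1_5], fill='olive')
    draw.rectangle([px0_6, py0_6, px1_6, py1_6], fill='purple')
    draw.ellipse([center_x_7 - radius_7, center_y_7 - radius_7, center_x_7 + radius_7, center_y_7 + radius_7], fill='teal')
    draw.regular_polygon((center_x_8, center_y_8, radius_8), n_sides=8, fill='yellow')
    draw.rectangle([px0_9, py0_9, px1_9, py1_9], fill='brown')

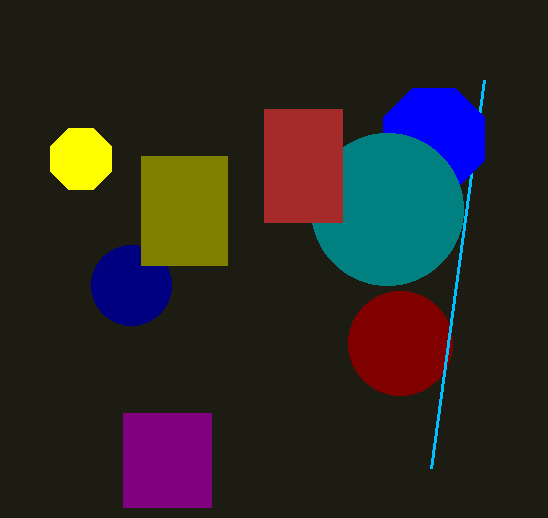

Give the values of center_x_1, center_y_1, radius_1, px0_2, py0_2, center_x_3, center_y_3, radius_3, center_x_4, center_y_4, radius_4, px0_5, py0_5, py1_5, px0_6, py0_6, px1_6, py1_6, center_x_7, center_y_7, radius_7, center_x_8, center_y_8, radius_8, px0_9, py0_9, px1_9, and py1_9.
center_x_1 = 400, center_y_1 = 343, radius_1 = 52, px0_2 = 484, py0_2 = 80, center_x_3 = 434, center_y_3 = 139, radius_3 = 55, center_x_4 = 131, center_y_4 = 285, radius_4 = 40, px0_5 = 141, py0_5 = 156, py1_5 = 265, px0_6 = 123, py0_6 = 413, px1_6 = 211, py1_6 = 507, center_x_7 = 387, center_y_7 = 209, radius_7 = 76, center_x_8 = 81, center_y_8 = 159, radius_8 = 33, px0_9 = 264, py0_9 = 109, px1_9 = 342, py1_9 = 222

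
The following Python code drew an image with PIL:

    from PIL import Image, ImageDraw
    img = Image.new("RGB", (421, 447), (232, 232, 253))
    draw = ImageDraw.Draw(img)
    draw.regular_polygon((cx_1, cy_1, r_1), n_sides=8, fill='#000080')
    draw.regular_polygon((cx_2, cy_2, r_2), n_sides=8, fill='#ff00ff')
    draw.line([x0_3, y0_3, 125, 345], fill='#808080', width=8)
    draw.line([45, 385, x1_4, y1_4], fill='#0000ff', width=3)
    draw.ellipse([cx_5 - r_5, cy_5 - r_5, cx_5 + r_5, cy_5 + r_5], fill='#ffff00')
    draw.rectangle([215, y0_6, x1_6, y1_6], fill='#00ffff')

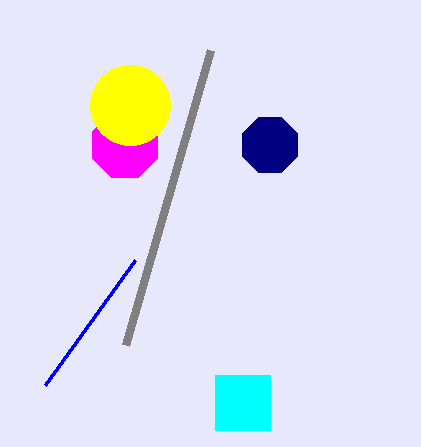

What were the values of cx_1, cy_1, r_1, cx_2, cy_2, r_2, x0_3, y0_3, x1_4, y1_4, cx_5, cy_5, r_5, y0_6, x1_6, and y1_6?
cx_1 = 270, cy_1 = 145, r_1 = 30, cx_2 = 125, cy_2 = 145, r_2 = 35, x0_3 = 210, y0_3 = 50, x1_4 = 135, y1_4 = 260, cx_5 = 130, cy_5 = 105, r_5 = 40, y0_6 = 375, x1_6 = 270, y1_6 = 430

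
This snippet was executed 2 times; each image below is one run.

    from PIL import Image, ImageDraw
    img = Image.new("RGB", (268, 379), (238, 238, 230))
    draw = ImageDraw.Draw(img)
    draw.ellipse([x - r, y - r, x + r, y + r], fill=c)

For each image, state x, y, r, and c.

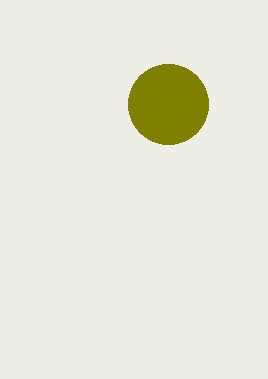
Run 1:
x = 168; y = 104; r = 40; c = 'olive'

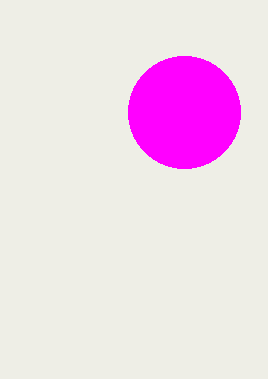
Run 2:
x = 184; y = 112; r = 56; c = 'magenta'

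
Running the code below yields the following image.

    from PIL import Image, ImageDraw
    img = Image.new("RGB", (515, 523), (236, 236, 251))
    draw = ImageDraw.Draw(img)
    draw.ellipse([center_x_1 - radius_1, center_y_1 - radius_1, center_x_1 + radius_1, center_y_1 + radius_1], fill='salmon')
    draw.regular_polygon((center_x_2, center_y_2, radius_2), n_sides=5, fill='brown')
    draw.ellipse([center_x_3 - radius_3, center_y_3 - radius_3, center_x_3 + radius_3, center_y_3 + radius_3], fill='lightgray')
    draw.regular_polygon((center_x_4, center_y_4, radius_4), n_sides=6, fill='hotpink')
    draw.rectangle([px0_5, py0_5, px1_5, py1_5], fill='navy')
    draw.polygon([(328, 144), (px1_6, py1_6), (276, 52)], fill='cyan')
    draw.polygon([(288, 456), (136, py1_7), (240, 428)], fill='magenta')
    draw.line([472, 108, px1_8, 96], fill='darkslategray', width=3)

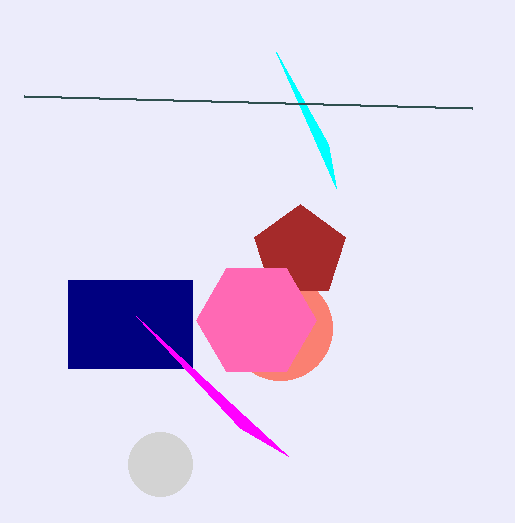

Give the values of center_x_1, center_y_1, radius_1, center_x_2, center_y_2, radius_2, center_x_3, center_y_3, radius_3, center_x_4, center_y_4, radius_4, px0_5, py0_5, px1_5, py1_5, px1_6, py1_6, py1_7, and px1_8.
center_x_1 = 280, center_y_1 = 328, radius_1 = 52, center_x_2 = 300, center_y_2 = 252, radius_2 = 48, center_x_3 = 160, center_y_3 = 464, radius_3 = 32, center_x_4 = 256, center_y_4 = 320, radius_4 = 60, px0_5 = 68, py0_5 = 280, px1_5 = 192, py1_5 = 368, px1_6 = 336, py1_6 = 188, py1_7 = 316, px1_8 = 24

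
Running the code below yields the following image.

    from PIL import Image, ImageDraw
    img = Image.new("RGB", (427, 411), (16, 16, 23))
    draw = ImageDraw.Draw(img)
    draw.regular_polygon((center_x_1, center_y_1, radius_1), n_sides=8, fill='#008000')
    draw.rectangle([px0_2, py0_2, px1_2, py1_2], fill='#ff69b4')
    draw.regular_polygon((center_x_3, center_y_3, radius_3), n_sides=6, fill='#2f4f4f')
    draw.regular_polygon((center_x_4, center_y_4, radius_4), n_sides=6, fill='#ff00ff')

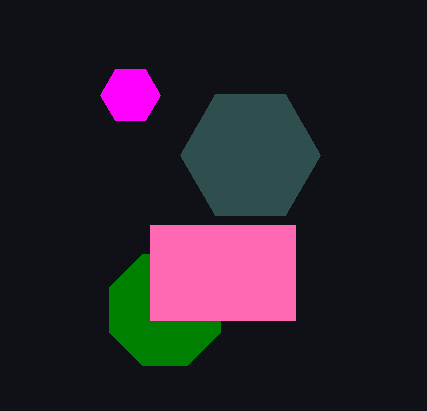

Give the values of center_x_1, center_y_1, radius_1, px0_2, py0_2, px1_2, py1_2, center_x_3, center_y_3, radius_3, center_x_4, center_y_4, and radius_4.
center_x_1 = 165
center_y_1 = 310
radius_1 = 60
px0_2 = 150
py0_2 = 225
px1_2 = 295
py1_2 = 320
center_x_3 = 250
center_y_3 = 155
radius_3 = 70
center_x_4 = 130
center_y_4 = 95
radius_4 = 30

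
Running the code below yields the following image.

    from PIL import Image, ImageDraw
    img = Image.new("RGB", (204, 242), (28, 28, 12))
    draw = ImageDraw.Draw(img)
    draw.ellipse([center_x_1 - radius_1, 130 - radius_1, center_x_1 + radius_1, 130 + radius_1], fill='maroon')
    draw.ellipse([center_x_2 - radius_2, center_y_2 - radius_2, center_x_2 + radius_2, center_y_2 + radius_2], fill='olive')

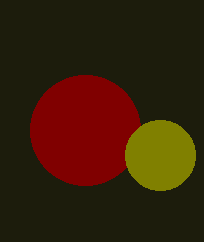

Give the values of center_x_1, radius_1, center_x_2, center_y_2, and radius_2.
center_x_1 = 85; radius_1 = 55; center_x_2 = 160; center_y_2 = 155; radius_2 = 35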